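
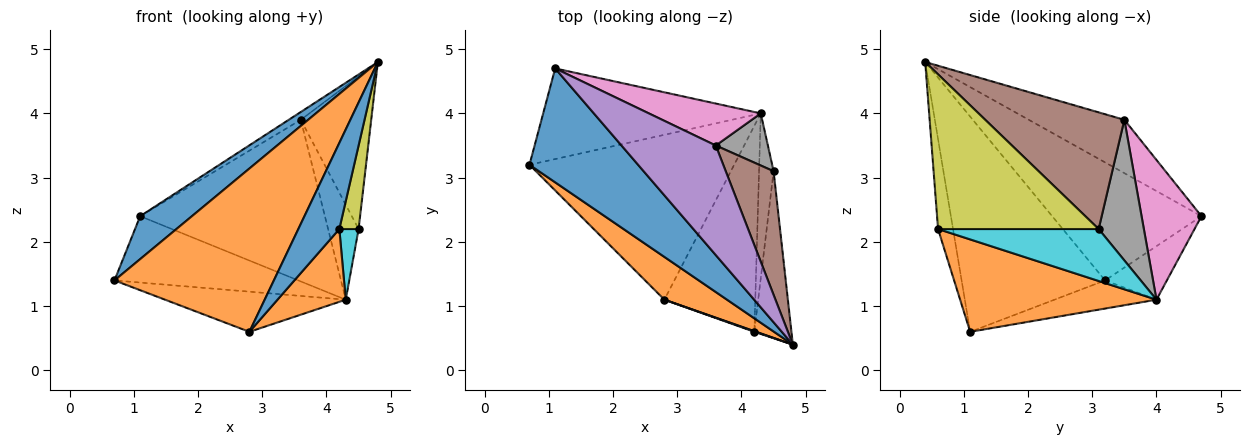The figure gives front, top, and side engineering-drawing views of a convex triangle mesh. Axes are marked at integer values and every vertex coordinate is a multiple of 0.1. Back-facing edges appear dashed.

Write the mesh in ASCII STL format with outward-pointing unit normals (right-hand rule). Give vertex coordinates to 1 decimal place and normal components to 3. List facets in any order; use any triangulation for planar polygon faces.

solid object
 facet normal -0.713 -0.247 0.656
  outer loop
   vertex 1.1 4.7 2.4
   vertex 0.7 3.2 1.4
   vertex 4.8 0.4 4.8
  endloop
 endfacet
 facet normal -0.657 -0.730 0.191
  outer loop
   vertex 2.8 1.1 0.6
   vertex 4.8 0.4 4.8
   vertex 0.7 3.2 1.4
  endloop
 endfacet
 facet normal -0.195 0.580 -0.791
  outer loop
   vertex 4.3 4.0 1.1
   vertex 0.7 3.2 1.4
   vertex 1.1 4.7 2.4
  endloop
 endfacet
 facet normal -0.132 0.235 -0.963
  outer loop
   vertex 4.3 4.0 1.1
   vertex 2.8 1.1 0.6
   vertex 0.7 3.2 1.4
  endloop
 endfacet
 facet normal -0.491 0.062 0.869
  outer loop
   vertex 3.6 3.5 3.9
   vertex 1.1 4.7 2.4
   vertex 4.8 0.4 4.8
  endloop
 endfacet
 facet normal 0.838 0.424 0.344
  outer loop
   vertex 3.6 3.5 3.9
   vertex 4.8 0.4 4.8
   vertex 4.5 3.1 2.2
  endloop
 endfacet
 facet normal 0.299 0.924 0.240
  outer loop
   vertex 3.6 3.5 3.9
   vertex 4.3 4.0 1.1
   vertex 1.1 4.7 2.4
  endloop
 endfacet
 facet normal 0.792 0.535 0.294
  outer loop
   vertex 3.6 3.5 3.9
   vertex 4.5 3.1 2.2
   vertex 4.3 4.0 1.1
  endloop
 endfacet
 facet normal 0.966 -0.116 -0.232
  outer loop
   vertex 4.2 0.6 2.2
   vertex 4.5 3.1 2.2
   vertex 4.8 0.4 4.8
  endloop
 endfacet
 facet normal 0.957 -0.115 -0.268
  outer loop
   vertex 4.2 0.6 2.2
   vertex 4.3 4.0 1.1
   vertex 4.5 3.1 2.2
  endloop
 endfacet
 facet normal -0.343 -0.939 0.007
  outer loop
   vertex 4.2 0.6 2.2
   vertex 4.8 0.4 4.8
   vertex 2.8 1.1 0.6
  endloop
 endfacet
 facet normal 0.692 -0.241 -0.681
  outer loop
   vertex 4.2 0.6 2.2
   vertex 2.8 1.1 0.6
   vertex 4.3 4.0 1.1
  endloop
 endfacet
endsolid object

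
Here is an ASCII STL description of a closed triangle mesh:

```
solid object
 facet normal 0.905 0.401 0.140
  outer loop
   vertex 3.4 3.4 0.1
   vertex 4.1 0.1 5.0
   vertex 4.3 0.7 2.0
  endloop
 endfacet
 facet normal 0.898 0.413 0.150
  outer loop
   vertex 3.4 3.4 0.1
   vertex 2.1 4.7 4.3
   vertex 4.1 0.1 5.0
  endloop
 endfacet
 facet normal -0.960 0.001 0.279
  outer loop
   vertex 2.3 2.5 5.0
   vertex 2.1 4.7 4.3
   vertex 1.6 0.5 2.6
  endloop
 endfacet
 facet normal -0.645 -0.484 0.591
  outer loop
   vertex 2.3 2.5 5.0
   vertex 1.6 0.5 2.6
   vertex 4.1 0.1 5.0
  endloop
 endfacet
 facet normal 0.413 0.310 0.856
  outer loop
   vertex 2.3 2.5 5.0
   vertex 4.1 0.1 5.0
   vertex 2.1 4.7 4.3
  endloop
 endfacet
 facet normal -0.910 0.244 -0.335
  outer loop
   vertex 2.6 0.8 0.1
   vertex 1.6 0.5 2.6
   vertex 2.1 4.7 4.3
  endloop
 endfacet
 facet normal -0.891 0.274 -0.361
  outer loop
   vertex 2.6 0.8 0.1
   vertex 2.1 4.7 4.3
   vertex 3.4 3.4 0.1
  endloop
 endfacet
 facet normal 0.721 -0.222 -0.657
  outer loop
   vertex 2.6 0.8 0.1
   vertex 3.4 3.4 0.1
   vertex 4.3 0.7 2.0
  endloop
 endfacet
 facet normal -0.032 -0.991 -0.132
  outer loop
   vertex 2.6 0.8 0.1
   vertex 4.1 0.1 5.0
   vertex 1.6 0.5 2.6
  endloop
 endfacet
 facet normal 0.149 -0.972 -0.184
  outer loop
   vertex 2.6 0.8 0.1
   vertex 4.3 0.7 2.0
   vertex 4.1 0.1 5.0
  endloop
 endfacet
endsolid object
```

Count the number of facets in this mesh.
10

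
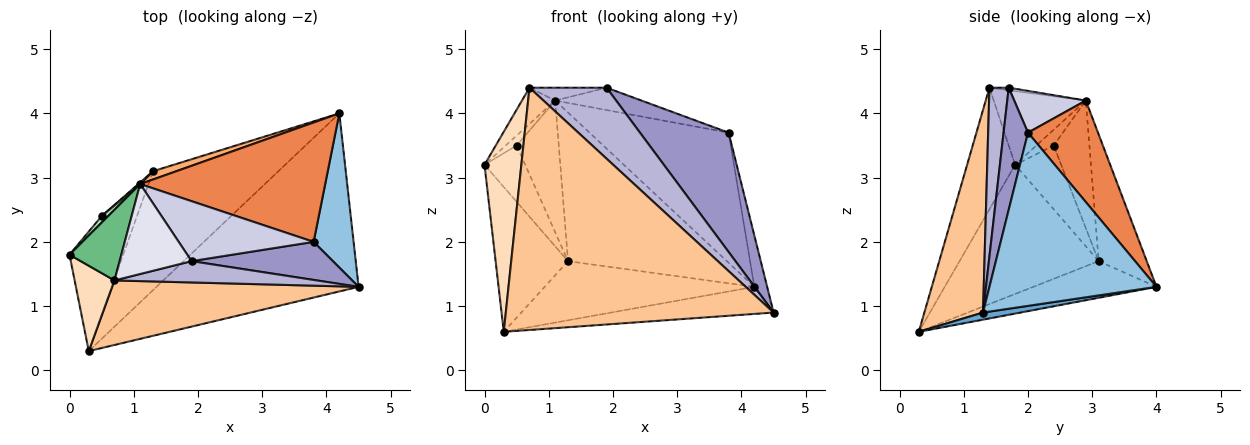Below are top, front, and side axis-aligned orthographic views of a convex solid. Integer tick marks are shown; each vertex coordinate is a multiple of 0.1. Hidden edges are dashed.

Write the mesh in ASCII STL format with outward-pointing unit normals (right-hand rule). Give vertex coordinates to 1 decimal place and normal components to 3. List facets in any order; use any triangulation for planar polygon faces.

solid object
 facet normal 0.035 0.150 -0.988
  outer loop
   vertex 0.3 0.3 0.6
   vertex 4.2 4.0 1.3
   vertex 4.5 1.3 0.9
  endloop
 endfacet
 facet normal 0.972 0.075 0.224
  outer loop
   vertex 3.8 2.0 3.7
   vertex 4.5 1.3 0.9
   vertex 4.2 4.0 1.3
  endloop
 endfacet
 facet normal -0.832 0.433 -0.346
  outer loop
   vertex 1.3 3.1 1.7
   vertex 0.3 0.3 0.6
   vertex 0.0 1.8 3.2
  endloop
 endfacet
 facet normal -0.253 0.431 -0.866
  outer loop
   vertex 1.3 3.1 1.7
   vertex 4.2 4.0 1.3
   vertex 0.3 0.3 0.6
  endloop
 endfacet
 facet normal 0.348 0.691 0.634
  outer loop
   vertex 1.1 2.9 4.2
   vertex 3.8 2.0 3.7
   vertex 4.2 4.0 1.3
  endloop
 endfacet
 facet normal -0.289 0.956 0.053
  outer loop
   vertex 1.1 2.9 4.2
   vertex 4.2 4.0 1.3
   vertex 1.3 3.1 1.7
  endloop
 endfacet
 facet normal 0.207 -0.945 0.252
  outer loop
   vertex 0.7 1.4 4.4
   vertex 0.3 0.3 0.6
   vertex 4.5 1.3 0.9
  endloop
 endfacet
 facet normal -0.768 -0.589 0.251
  outer loop
   vertex 0.7 1.4 4.4
   vertex 0.0 1.8 3.2
   vertex 0.3 0.3 0.6
  endloop
 endfacet
 facet normal -0.785 0.283 0.552
  outer loop
   vertex 0.7 1.4 4.4
   vertex 1.1 2.9 4.2
   vertex 0.0 1.8 3.2
  endloop
 endfacet
 facet normal -0.747 0.660 -0.075
  outer loop
   vertex 0.5 2.4 3.5
   vertex 1.3 3.1 1.7
   vertex 0.0 1.8 3.2
  endloop
 endfacet
 facet normal -0.800 0.504 0.326
  outer loop
   vertex 0.5 2.4 3.5
   vertex 0.0 1.8 3.2
   vertex 1.1 2.9 4.2
  endloop
 endfacet
 facet normal -0.647 0.763 0.009
  outer loop
   vertex 0.5 2.4 3.5
   vertex 1.1 2.9 4.2
   vertex 1.3 3.1 1.7
  endloop
 endfacet
 facet normal 0.254 -0.922 0.294
  outer loop
   vertex 1.9 1.7 4.4
   vertex 4.5 1.3 0.9
   vertex 3.8 2.0 3.7
  endloop
 endfacet
 facet normal 0.233 -0.931 0.279
  outer loop
   vertex 1.9 1.7 4.4
   vertex 0.7 1.4 4.4
   vertex 4.5 1.3 0.9
  endloop
 endfacet
 facet normal 0.279 0.336 0.900
  outer loop
   vertex 1.9 1.7 4.4
   vertex 3.8 2.0 3.7
   vertex 1.1 2.9 4.2
  endloop
 endfacet
 facet normal -0.035 0.141 0.989
  outer loop
   vertex 1.9 1.7 4.4
   vertex 1.1 2.9 4.2
   vertex 0.7 1.4 4.4
  endloop
 endfacet
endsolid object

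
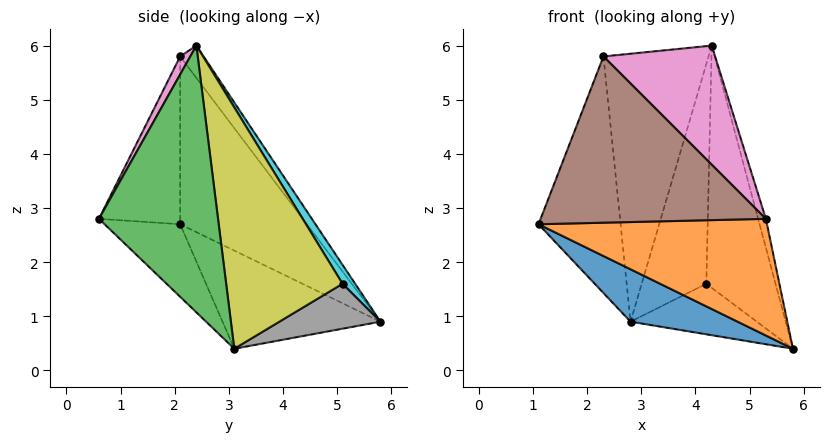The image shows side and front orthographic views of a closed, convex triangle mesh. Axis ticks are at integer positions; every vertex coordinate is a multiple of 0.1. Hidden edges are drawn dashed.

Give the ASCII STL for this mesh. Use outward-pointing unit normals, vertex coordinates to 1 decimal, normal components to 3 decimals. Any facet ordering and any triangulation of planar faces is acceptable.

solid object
 facet normal -0.380 -0.258 -0.888
  outer loop
   vertex 2.8 5.8 0.9
   vertex 5.8 3.1 0.4
   vertex 1.1 2.1 2.7
  endloop
 endfacet
 facet normal -0.216 -0.653 -0.726
  outer loop
   vertex 5.3 0.6 2.8
   vertex 1.1 2.1 2.7
   vertex 5.8 3.1 0.4
  endloop
 endfacet
 facet normal 0.962 0.062 0.266
  outer loop
   vertex 5.3 0.6 2.8
   vertex 5.8 3.1 0.4
   vertex 4.3 2.4 6.0
  endloop
 endfacet
 facet normal -0.798 0.517 0.309
  outer loop
   vertex 2.3 2.1 5.8
   vertex 2.8 5.8 0.9
   vertex 1.1 2.1 2.7
  endloop
 endfacet
 facet normal -0.177 0.794 0.581
  outer loop
   vertex 2.3 2.1 5.8
   vertex 4.3 2.4 6.0
   vertex 2.8 5.8 0.9
  endloop
 endfacet
 facet normal -0.336 -0.933 0.130
  outer loop
   vertex 2.3 2.1 5.8
   vertex 1.1 2.1 2.7
   vertex 5.3 0.6 2.8
  endloop
 endfacet
 facet normal 0.078 -0.858 0.507
  outer loop
   vertex 2.3 2.1 5.8
   vertex 5.3 0.6 2.8
   vertex 4.3 2.4 6.0
  endloop
 endfacet
 facet normal 0.566 0.707 -0.424
  outer loop
   vertex 4.2 5.1 1.6
   vertex 5.8 3.1 0.4
   vertex 2.8 5.8 0.9
  endloop
 endfacet
 facet normal 0.825 0.490 0.282
  outer loop
   vertex 4.2 5.1 1.6
   vertex 4.3 2.4 6.0
   vertex 5.8 3.1 0.4
  endloop
 endfacet
 facet normal 0.165 0.842 0.513
  outer loop
   vertex 4.2 5.1 1.6
   vertex 2.8 5.8 0.9
   vertex 4.3 2.4 6.0
  endloop
 endfacet
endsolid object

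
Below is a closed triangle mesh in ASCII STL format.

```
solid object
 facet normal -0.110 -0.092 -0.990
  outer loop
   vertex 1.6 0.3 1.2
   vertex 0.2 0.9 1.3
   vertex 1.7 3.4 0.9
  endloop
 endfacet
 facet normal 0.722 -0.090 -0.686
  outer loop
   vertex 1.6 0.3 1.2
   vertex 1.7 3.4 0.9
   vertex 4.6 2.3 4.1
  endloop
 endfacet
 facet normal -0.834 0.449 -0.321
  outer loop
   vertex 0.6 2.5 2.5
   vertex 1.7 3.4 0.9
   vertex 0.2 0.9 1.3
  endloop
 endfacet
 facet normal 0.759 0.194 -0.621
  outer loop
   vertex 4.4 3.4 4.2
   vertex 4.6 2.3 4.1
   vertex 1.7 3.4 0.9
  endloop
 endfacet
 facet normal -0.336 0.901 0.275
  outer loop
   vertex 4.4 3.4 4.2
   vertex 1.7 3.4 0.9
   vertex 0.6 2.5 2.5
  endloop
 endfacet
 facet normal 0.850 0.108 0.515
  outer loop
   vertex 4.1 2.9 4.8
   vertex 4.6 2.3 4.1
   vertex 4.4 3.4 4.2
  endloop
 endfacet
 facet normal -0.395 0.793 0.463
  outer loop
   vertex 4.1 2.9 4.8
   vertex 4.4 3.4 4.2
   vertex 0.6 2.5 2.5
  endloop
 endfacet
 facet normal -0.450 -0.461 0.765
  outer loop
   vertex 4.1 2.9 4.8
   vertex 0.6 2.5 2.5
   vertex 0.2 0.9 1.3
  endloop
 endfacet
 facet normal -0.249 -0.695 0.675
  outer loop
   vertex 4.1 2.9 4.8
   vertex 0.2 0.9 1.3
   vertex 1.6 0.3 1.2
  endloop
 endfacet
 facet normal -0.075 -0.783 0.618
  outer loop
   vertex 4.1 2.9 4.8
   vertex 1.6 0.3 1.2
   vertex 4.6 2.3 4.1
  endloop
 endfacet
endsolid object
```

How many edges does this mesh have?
15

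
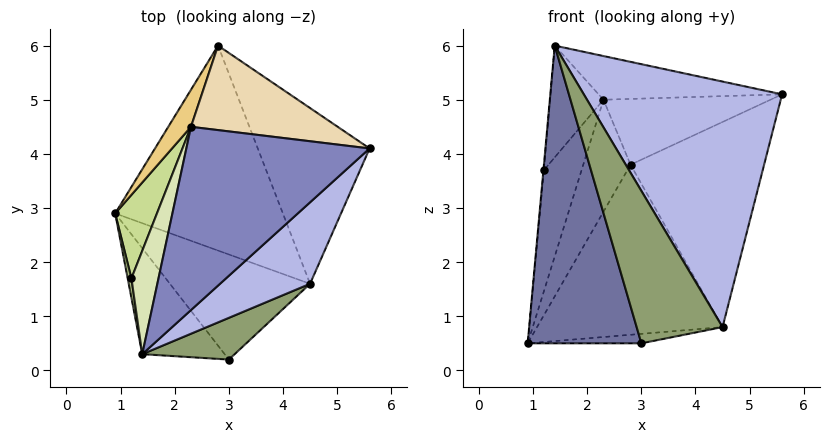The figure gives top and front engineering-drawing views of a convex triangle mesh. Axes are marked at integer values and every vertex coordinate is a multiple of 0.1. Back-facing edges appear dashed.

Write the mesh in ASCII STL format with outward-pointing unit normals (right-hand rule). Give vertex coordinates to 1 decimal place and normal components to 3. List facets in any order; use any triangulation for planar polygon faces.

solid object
 facet normal -0.771 -0.600 -0.213
  outer loop
   vertex 1.4 0.3 6.0
   vertex 0.9 2.9 0.5
   vertex 3.0 0.2 0.5
  endloop
 endfacet
 facet normal -0.001 0.232 0.973
  outer loop
   vertex 2.3 4.5 5.0
   vertex 1.4 0.3 6.0
   vertex 5.6 4.1 5.1
  endloop
 endfacet
 facet normal 0.115 0.089 -0.989
  outer loop
   vertex 4.5 1.6 0.8
   vertex 3.0 0.2 0.5
   vertex 0.9 2.9 0.5
  endloop
 endfacet
 facet normal 0.680 -0.696 0.231
  outer loop
   vertex 4.5 1.6 0.8
   vertex 5.6 4.1 5.1
   vertex 1.4 0.3 6.0
  endloop
 endfacet
 facet normal 0.646 -0.736 0.201
  outer loop
   vertex 4.5 1.6 0.8
   vertex 1.4 0.3 6.0
   vertex 3.0 0.2 0.5
  endloop
 endfacet
 facet normal -0.994 0.029 0.104
  outer loop
   vertex 1.2 1.7 3.7
   vertex 0.9 2.9 0.5
   vertex 1.4 0.3 6.0
  endloop
 endfacet
 facet normal -0.940 0.280 0.193
  outer loop
   vertex 1.2 1.7 3.7
   vertex 2.3 4.5 5.0
   vertex 0.9 2.9 0.5
  endloop
 endfacet
 facet normal -0.937 0.257 0.238
  outer loop
   vertex 1.2 1.7 3.7
   vertex 1.4 0.3 6.0
   vertex 2.3 4.5 5.0
  endloop
 endfacet
 facet normal 0.283 0.613 -0.738
  outer loop
   vertex 2.8 6.0 3.8
   vertex 4.5 1.6 0.8
   vertex 0.9 2.9 0.5
  endloop
 endfacet
 facet normal 0.633 0.588 -0.504
  outer loop
   vertex 2.8 6.0 3.8
   vertex 5.6 4.1 5.1
   vertex 4.5 1.6 0.8
  endloop
 endfacet
 facet normal -0.902 0.409 0.135
  outer loop
   vertex 2.8 6.0 3.8
   vertex 0.9 2.9 0.5
   vertex 2.3 4.5 5.0
  endloop
 endfacet
 facet normal 0.050 0.614 0.788
  outer loop
   vertex 2.8 6.0 3.8
   vertex 2.3 4.5 5.0
   vertex 5.6 4.1 5.1
  endloop
 endfacet
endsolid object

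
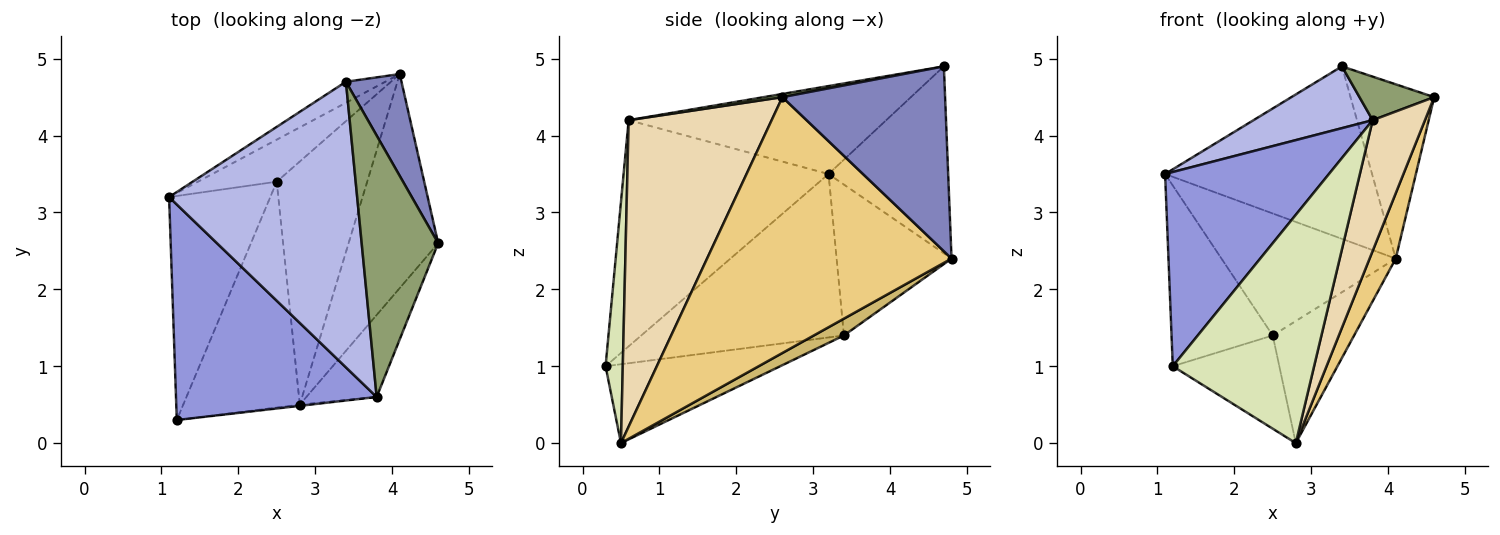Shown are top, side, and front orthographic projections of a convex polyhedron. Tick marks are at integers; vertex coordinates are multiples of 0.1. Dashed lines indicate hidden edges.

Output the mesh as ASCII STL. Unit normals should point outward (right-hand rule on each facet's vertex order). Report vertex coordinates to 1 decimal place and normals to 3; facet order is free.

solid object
 facet normal -0.498 0.861 -0.105
  outer loop
   vertex 3.4 4.7 4.9
   vertex 4.1 4.8 2.4
   vertex 1.1 3.2 3.5
  endloop
 endfacet
 facet normal 0.859 0.442 0.258
  outer loop
   vertex 3.4 4.7 4.9
   vertex 4.6 2.6 4.5
   vertex 4.1 4.8 2.4
  endloop
 endfacet
 facet normal -0.642 -0.513 0.570
  outer loop
   vertex 3.8 0.6 4.2
   vertex 1.1 3.2 3.5
   vertex 1.2 0.3 1.0
  endloop
 endfacet
 facet normal -0.416 -0.192 0.889
  outer loop
   vertex 3.8 0.6 4.2
   vertex 3.4 4.7 4.9
   vertex 1.1 3.2 3.5
  endloop
 endfacet
 facet normal 0.041 -0.164 0.986
  outer loop
   vertex 3.8 0.6 4.2
   vertex 4.6 2.6 4.5
   vertex 3.4 4.7 4.9
  endloop
 endfacet
 facet normal -0.783 0.391 -0.485
  outer loop
   vertex 2.5 3.4 1.4
   vertex 1.2 0.3 1.0
   vertex 1.1 3.2 3.5
  endloop
 endfacet
 facet normal -0.529 0.802 -0.276
  outer loop
   vertex 2.5 3.4 1.4
   vertex 1.1 3.2 3.5
   vertex 4.1 4.8 2.4
  endloop
 endfacet
 facet normal 0.121 -0.993 -0.005
  outer loop
   vertex 2.8 0.5 0.0
   vertex 3.8 0.6 4.2
   vertex 1.2 0.3 1.0
  endloop
 endfacet
 facet normal -0.530 0.323 -0.784
  outer loop
   vertex 2.8 0.5 0.0
   vertex 1.2 0.3 1.0
   vertex 2.5 3.4 1.4
  endloop
 endfacet
 facet normal 0.164 0.443 -0.882
  outer loop
   vertex 2.8 0.5 0.0
   vertex 2.5 3.4 1.4
   vertex 4.1 4.8 2.4
  endloop
 endfacet
 facet normal 0.939 -0.100 -0.329
  outer loop
   vertex 2.8 0.5 0.0
   vertex 4.1 4.8 2.4
   vertex 4.6 2.6 4.5
  endloop
 endfacet
 facet normal 0.918 -0.336 -0.211
  outer loop
   vertex 2.8 0.5 0.0
   vertex 4.6 2.6 4.5
   vertex 3.8 0.6 4.2
  endloop
 endfacet
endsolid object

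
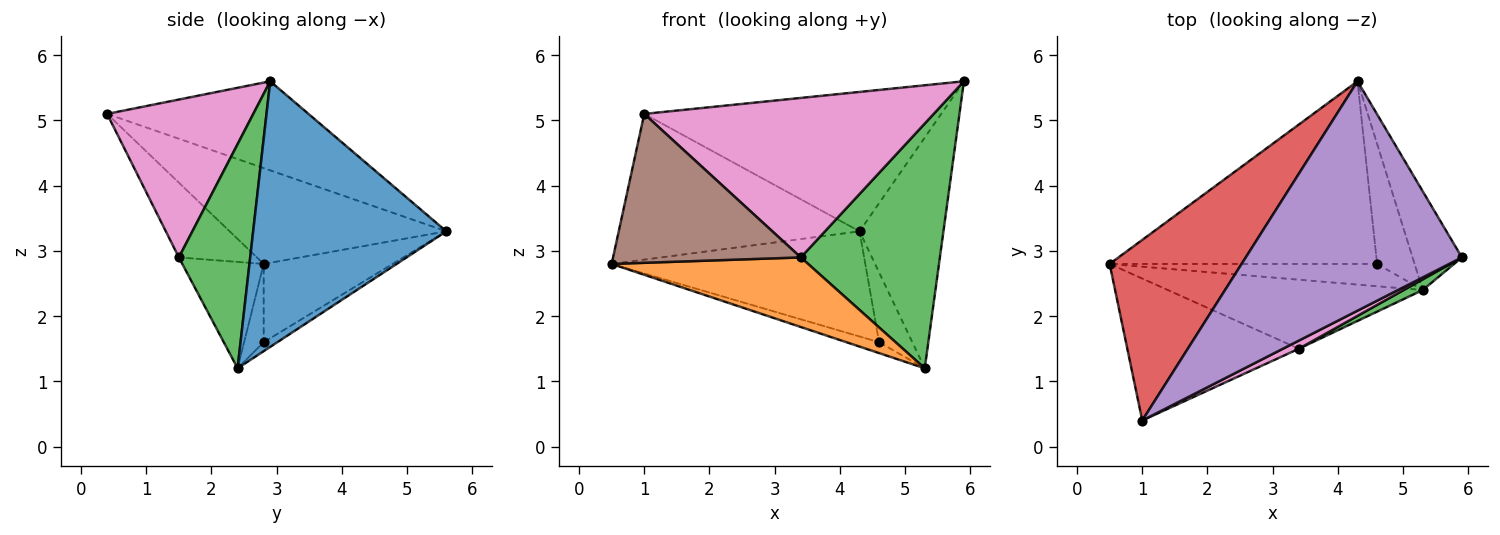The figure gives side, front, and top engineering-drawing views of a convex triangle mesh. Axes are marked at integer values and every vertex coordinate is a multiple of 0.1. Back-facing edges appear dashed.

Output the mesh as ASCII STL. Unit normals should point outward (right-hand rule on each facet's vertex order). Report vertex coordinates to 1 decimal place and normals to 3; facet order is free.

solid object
 facet normal 0.904 0.393 -0.168
  outer loop
   vertex 5.3 2.4 1.2
   vertex 4.3 5.6 3.3
   vertex 5.9 2.9 5.6
  endloop
 endfacet
 facet normal -0.282 -0.681 -0.676
  outer loop
   vertex 3.4 1.5 2.9
   vertex 0.5 2.8 2.8
   vertex 5.3 2.4 1.2
  endloop
 endfacet
 facet normal 0.456 -0.889 0.039
  outer loop
   vertex 3.4 1.5 2.9
   vertex 5.3 2.4 1.2
   vertex 5.9 2.9 5.6
  endloop
 endfacet
 facet normal -0.492 0.547 0.677
  outer loop
   vertex 1.0 0.4 5.1
   vertex 4.3 5.6 3.3
   vertex 0.5 2.8 2.8
  endloop
 endfacet
 facet normal -0.332 0.490 0.806
  outer loop
   vertex 1.0 0.4 5.1
   vertex 5.9 2.9 5.6
   vertex 4.3 5.6 3.3
  endloop
 endfacet
 facet normal -0.288 -0.693 -0.661
  outer loop
   vertex 1.0 0.4 5.1
   vertex 0.5 2.8 2.8
   vertex 3.4 1.5 2.9
  endloop
 endfacet
 facet normal 0.450 -0.892 0.045
  outer loop
   vertex 1.0 0.4 5.1
   vertex 3.4 1.5 2.9
   vertex 5.9 2.9 5.6
  endloop
 endfacet
 facet normal -0.246 0.484 -0.840
  outer loop
   vertex 4.6 2.8 1.6
   vertex 0.5 2.8 2.8
   vertex 4.3 5.6 3.3
  endloop
 endfacet
 facet normal -0.254 0.424 -0.869
  outer loop
   vertex 4.6 2.8 1.6
   vertex 5.3 2.4 1.2
   vertex 0.5 2.8 2.8
  endloop
 endfacet
 facet normal -0.202 0.492 -0.847
  outer loop
   vertex 4.6 2.8 1.6
   vertex 4.3 5.6 3.3
   vertex 5.3 2.4 1.2
  endloop
 endfacet
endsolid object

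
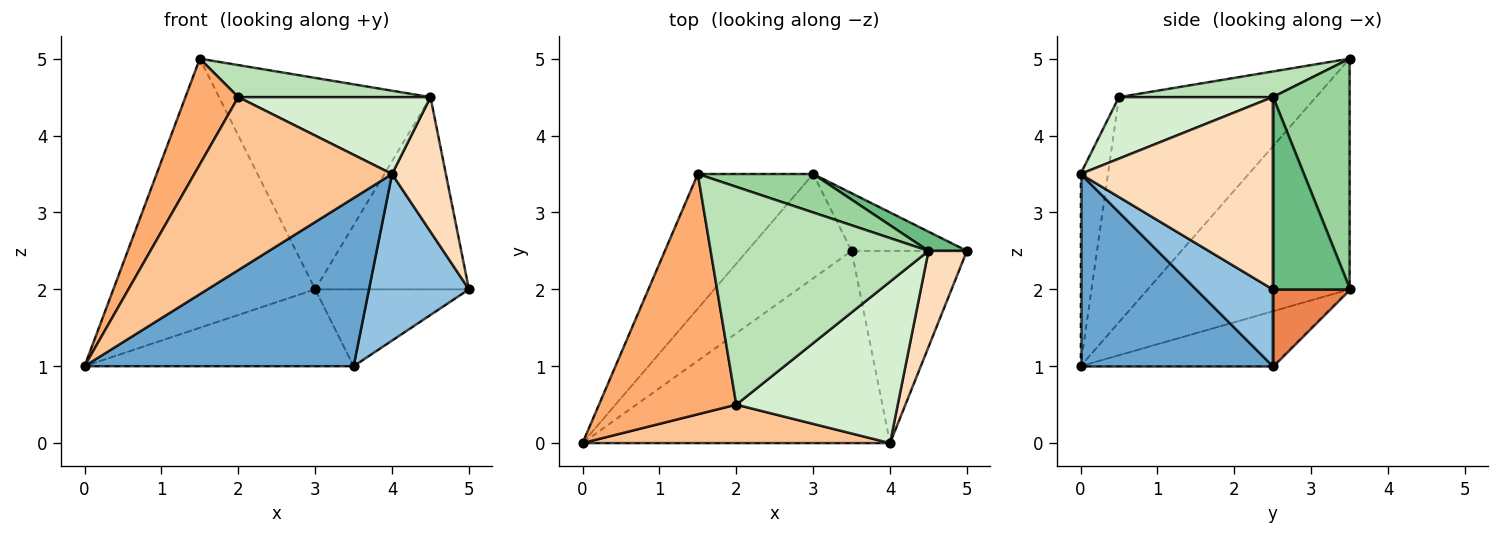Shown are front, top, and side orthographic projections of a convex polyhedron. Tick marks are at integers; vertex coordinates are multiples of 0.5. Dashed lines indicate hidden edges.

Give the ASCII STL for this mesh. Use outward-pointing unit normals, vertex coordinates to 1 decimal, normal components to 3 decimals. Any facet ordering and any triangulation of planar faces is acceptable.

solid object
 facet normal 0.426 -0.596 -0.681
  outer loop
   vertex 4.0 0.0 3.5
   vertex 0.0 0.0 1.0
   vertex 3.5 2.5 1.0
  endloop
 endfacet
 facet normal 0.450 -0.585 -0.675
  outer loop
   vertex 4.0 0.0 3.5
   vertex 3.5 2.5 1.0
   vertex 5.0 2.5 2.0
  endloop
 endfacet
 facet normal -0.667 0.667 -0.333
  outer loop
   vertex 3.0 3.5 2.0
   vertex 0.0 0.0 1.0
   vertex 1.5 3.5 5.0
  endloop
 endfacet
 facet normal -0.390 0.546 -0.741
  outer loop
   vertex 3.0 3.5 2.0
   vertex 3.5 2.5 1.0
   vertex 0.0 0.0 1.0
  endloop
 endfacet
 facet normal 0.371 0.743 -0.557
  outer loop
   vertex 3.0 3.5 2.0
   vertex 5.0 2.5 2.0
   vertex 3.5 2.5 1.0
  endloop
 endfacet
 facet normal -0.832 -0.223 0.507
  outer loop
   vertex 2.0 0.5 4.5
   vertex 1.5 3.5 5.0
   vertex 0.0 0.0 1.0
  endloop
 endfacet
 facet normal -0.134 -0.967 0.215
  outer loop
   vertex 2.0 0.5 4.5
   vertex 0.0 0.0 1.0
   vertex 4.0 0.0 3.5
  endloop
 endfacet
 facet normal 0.946 -0.265 0.189
  outer loop
   vertex 4.5 2.5 4.5
   vertex 4.0 0.0 3.5
   vertex 5.0 2.5 2.0
  endloop
 endfacet
 facet normal 0.445 0.891 0.089
  outer loop
   vertex 4.5 2.5 4.5
   vertex 5.0 2.5 2.0
   vertex 3.0 3.5 2.0
  endloop
 endfacet
 facet normal 0.337 0.926 0.168
  outer loop
   vertex 4.5 2.5 4.5
   vertex 3.0 3.5 2.0
   vertex 1.5 3.5 5.0
  endloop
 endfacet
 facet normal 0.116 -0.145 0.983
  outer loop
   vertex 4.5 2.5 4.5
   vertex 1.5 3.5 5.0
   vertex 2.0 0.5 4.5
  endloop
 endfacet
 facet normal 0.325 -0.407 0.854
  outer loop
   vertex 4.5 2.5 4.5
   vertex 2.0 0.5 4.5
   vertex 4.0 0.0 3.5
  endloop
 endfacet
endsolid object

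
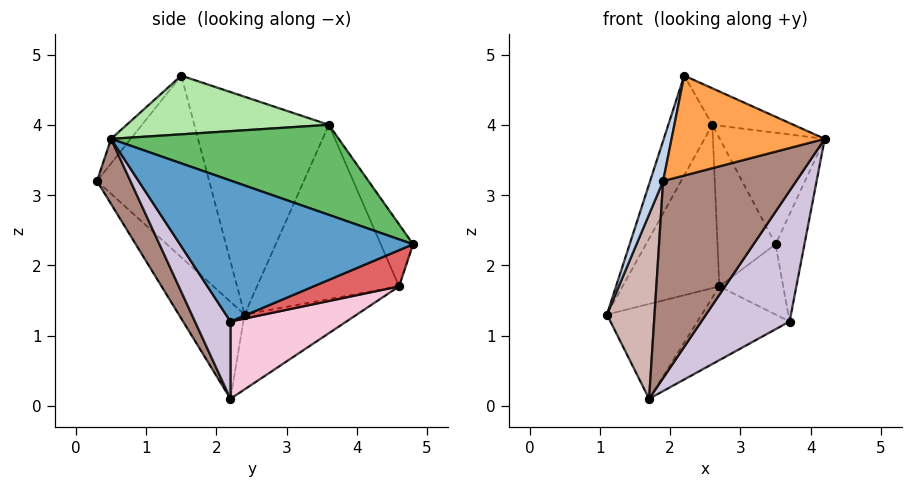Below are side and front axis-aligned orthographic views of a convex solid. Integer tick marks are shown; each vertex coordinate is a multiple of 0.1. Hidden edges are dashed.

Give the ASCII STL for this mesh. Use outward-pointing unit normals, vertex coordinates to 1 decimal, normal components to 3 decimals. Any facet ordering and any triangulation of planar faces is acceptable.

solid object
 facet normal 0.986 0.122 -0.110
  outer loop
   vertex 3.7 2.2 1.2
   vertex 3.5 4.8 2.3
   vertex 4.2 0.5 3.8
  endloop
 endfacet
 facet normal -0.954 -0.111 0.279
  outer loop
   vertex 1.9 0.3 3.2
   vertex 2.2 1.5 4.7
   vertex 1.1 2.4 1.3
  endloop
 endfacet
 facet normal -0.099 -0.767 0.634
  outer loop
   vertex 1.9 0.3 3.2
   vertex 4.2 0.5 3.8
   vertex 2.2 1.5 4.7
  endloop
 endfacet
 facet normal -0.886 0.290 0.363
  outer loop
   vertex 2.6 3.6 4.0
   vertex 1.1 2.4 1.3
   vertex 2.2 1.5 4.7
  endloop
 endfacet
 facet normal 0.717 0.331 0.613
  outer loop
   vertex 2.6 3.6 4.0
   vertex 4.2 0.5 3.8
   vertex 3.5 4.8 2.3
  endloop
 endfacet
 facet normal 0.481 0.193 0.855
  outer loop
   vertex 2.6 3.6 4.0
   vertex 2.2 1.5 4.7
   vertex 4.2 0.5 3.8
  endloop
 endfacet
 facet normal 0.496 0.370 -0.785
  outer loop
   vertex 2.7 4.6 1.7
   vertex 3.5 4.8 2.3
   vertex 3.7 2.2 1.2
  endloop
 endfacet
 facet normal -0.809 0.551 0.204
  outer loop
   vertex 2.7 4.6 1.7
   vertex 1.1 2.4 1.3
   vertex 2.6 3.6 4.0
  endloop
 endfacet
 facet normal -0.459 0.822 0.337
  outer loop
   vertex 2.7 4.6 1.7
   vertex 2.6 3.6 4.0
   vertex 3.5 4.8 2.3
  endloop
 endfacet
 facet normal 0.309 -0.768 -0.561
  outer loop
   vertex 1.7 2.2 0.1
   vertex 3.7 2.2 1.2
   vertex 4.2 0.5 3.8
  endloop
 endfacet
 facet normal 0.208 -0.828 -0.521
  outer loop
   vertex 1.7 2.2 0.1
   vertex 4.2 0.5 3.8
   vertex 1.9 0.3 3.2
  endloop
 endfacet
 facet normal -0.774 -0.561 -0.294
  outer loop
   vertex 1.7 2.2 0.1
   vertex 1.9 0.3 3.2
   vertex 1.1 2.4 1.3
  endloop
 endfacet
 facet normal -0.686 0.579 -0.440
  outer loop
   vertex 1.7 2.2 0.1
   vertex 1.1 2.4 1.3
   vertex 2.7 4.6 1.7
  endloop
 endfacet
 facet normal 0.450 0.358 -0.818
  outer loop
   vertex 1.7 2.2 0.1
   vertex 2.7 4.6 1.7
   vertex 3.7 2.2 1.2
  endloop
 endfacet
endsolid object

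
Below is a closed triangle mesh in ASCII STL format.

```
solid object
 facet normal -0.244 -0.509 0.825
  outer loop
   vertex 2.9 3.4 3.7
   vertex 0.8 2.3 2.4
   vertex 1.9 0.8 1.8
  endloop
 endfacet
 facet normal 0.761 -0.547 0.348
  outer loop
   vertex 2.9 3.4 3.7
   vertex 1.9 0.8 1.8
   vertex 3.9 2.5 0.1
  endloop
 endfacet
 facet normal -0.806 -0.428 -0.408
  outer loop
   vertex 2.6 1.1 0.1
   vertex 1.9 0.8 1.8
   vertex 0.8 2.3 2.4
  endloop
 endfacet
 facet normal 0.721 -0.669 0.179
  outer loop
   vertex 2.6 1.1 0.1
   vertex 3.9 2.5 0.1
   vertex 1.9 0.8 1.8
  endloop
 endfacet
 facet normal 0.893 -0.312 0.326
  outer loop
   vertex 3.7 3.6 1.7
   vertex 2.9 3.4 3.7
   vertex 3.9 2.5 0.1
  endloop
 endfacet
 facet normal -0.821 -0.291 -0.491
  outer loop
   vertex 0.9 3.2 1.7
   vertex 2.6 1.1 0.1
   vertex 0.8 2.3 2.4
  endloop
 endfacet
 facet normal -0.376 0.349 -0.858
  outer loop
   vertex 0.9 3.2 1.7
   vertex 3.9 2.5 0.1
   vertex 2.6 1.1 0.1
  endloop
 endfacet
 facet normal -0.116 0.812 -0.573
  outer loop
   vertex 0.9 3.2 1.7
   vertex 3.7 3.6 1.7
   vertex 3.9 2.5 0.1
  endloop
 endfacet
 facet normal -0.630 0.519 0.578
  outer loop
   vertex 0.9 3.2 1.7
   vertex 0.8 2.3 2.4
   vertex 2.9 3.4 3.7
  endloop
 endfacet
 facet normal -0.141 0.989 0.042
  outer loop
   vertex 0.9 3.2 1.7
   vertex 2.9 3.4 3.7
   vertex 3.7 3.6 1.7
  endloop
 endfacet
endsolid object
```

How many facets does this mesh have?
10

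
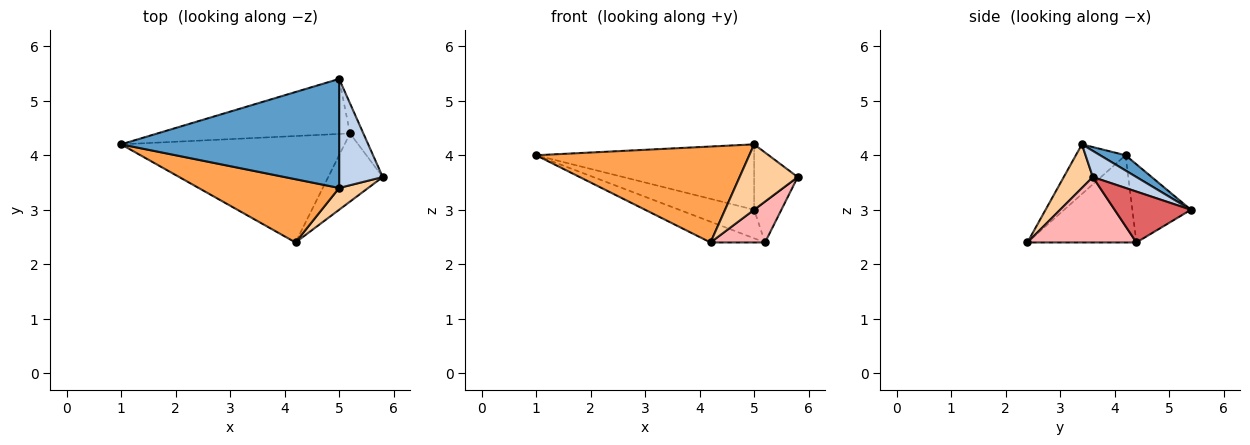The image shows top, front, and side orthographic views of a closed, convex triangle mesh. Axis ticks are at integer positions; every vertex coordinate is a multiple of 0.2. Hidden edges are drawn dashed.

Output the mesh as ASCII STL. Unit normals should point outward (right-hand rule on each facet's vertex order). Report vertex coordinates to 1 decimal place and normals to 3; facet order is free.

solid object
 facet normal 0.060 0.514 0.856
  outer loop
   vertex 5.0 3.4 4.2
   vertex 5.0 5.4 3.0
   vertex 1.0 4.2 4.0
  endloop
 endfacet
 facet normal 0.457 0.457 0.762
  outer loop
   vertex 5.0 3.4 4.2
   vertex 5.8 3.6 3.6
   vertex 5.0 5.4 3.0
  endloop
 endfacet
 facet normal -0.191 -0.820 0.540
  outer loop
   vertex 5.0 3.4 4.2
   vertex 1.0 4.2 4.0
   vertex 4.2 2.4 2.4
  endloop
 endfacet
 facet normal 0.429 -0.857 0.286
  outer loop
   vertex 5.0 3.4 4.2
   vertex 4.2 2.4 2.4
   vertex 5.8 3.6 3.6
  endloop
 endfacet
 facet normal -0.339 0.433 -0.835
  outer loop
   vertex 5.2 4.4 2.4
   vertex 1.0 4.2 4.0
   vertex 5.0 5.4 3.0
  endloop
 endfacet
 facet normal -0.358 0.179 -0.917
  outer loop
   vertex 5.2 4.4 2.4
   vertex 4.2 2.4 2.4
   vertex 1.0 4.2 4.0
  endloop
 endfacet
 facet normal 0.914 0.327 -0.239
  outer loop
   vertex 5.2 4.4 2.4
   vertex 5.0 5.4 3.0
   vertex 5.8 3.6 3.6
  endloop
 endfacet
 facet normal 0.717 -0.359 -0.598
  outer loop
   vertex 5.2 4.4 2.4
   vertex 5.8 3.6 3.6
   vertex 4.2 2.4 2.4
  endloop
 endfacet
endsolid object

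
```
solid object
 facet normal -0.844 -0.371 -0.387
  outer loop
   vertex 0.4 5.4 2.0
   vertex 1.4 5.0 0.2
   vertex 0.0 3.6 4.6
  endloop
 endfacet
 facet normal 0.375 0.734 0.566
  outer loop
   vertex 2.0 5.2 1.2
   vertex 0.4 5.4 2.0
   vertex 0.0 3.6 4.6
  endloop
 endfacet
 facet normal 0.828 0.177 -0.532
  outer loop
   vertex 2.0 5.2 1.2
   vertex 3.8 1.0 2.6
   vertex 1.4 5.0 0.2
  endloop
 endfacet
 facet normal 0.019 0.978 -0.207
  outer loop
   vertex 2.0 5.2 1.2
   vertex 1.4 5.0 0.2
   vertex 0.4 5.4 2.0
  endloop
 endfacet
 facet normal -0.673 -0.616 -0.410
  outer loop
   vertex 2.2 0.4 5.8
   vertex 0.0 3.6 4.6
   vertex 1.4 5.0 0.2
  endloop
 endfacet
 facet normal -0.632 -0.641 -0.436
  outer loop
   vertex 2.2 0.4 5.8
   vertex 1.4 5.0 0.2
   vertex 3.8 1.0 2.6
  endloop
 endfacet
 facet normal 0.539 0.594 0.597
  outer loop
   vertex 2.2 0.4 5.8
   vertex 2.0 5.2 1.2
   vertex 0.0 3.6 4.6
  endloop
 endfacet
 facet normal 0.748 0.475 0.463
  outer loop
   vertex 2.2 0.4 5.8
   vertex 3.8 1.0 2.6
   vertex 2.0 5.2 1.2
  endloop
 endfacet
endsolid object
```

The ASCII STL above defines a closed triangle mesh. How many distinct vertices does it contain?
6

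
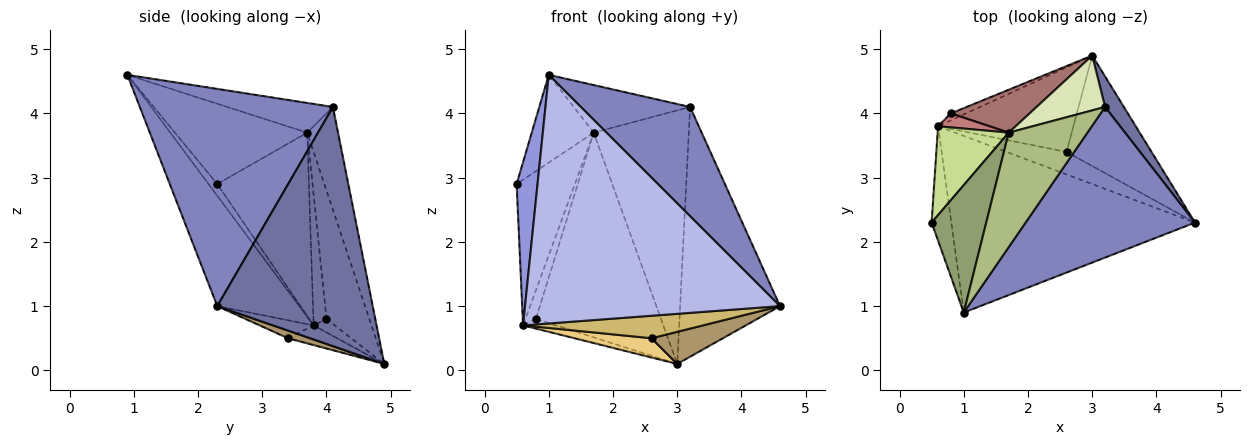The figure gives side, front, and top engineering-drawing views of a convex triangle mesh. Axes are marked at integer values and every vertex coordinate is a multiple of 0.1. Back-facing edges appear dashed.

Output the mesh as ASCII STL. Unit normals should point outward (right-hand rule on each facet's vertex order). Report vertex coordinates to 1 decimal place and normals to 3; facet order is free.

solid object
 facet normal 0.839 0.539 0.066
  outer loop
   vertex 3.2 4.1 4.1
   vertex 4.6 2.3 1.0
   vertex 3.0 4.9 0.1
  endloop
 endfacet
 facet normal 0.720 -0.407 0.562
  outer loop
   vertex 3.2 4.1 4.1
   vertex 1.0 0.9 4.6
   vertex 4.6 2.3 1.0
  endloop
 endfacet
 facet normal -0.323 -0.775 -0.543
  outer loop
   vertex 0.6 3.8 0.7
   vertex 1.0 0.9 4.6
   vertex 0.5 2.3 2.9
  endloop
 endfacet
 facet normal -0.254 -0.788 -0.560
  outer loop
   vertex 0.6 3.8 0.7
   vertex 4.6 2.3 1.0
   vertex 1.0 0.9 4.6
  endloop
 endfacet
 facet normal -0.771 0.361 0.524
  outer loop
   vertex 1.7 3.7 3.7
   vertex 0.5 2.3 2.9
   vertex 1.0 0.9 4.6
  endloop
 endfacet
 facet normal -0.329 0.363 0.872
  outer loop
   vertex 1.7 3.7 3.7
   vertex 1.0 0.9 4.6
   vertex 3.2 4.1 4.1
  endloop
 endfacet
 facet normal -0.802 0.510 0.311
  outer loop
   vertex 1.7 3.7 3.7
   vertex 0.6 3.8 0.7
   vertex 0.5 2.3 2.9
  endloop
 endfacet
 facet normal -0.302 0.932 0.201
  outer loop
   vertex 1.7 3.7 3.7
   vertex 3.2 4.1 4.1
   vertex 3.0 4.9 0.1
  endloop
 endfacet
 facet normal 0.086 -0.278 -0.957
  outer loop
   vertex 2.6 3.4 0.5
   vertex 3.0 4.9 0.1
   vertex 4.6 2.3 1.0
  endloop
 endfacet
 facet normal -0.208 -0.692 -0.692
  outer loop
   vertex 2.6 3.4 0.5
   vertex 4.6 2.3 1.0
   vertex 0.6 3.8 0.7
  endloop
 endfacet
 facet normal -0.141 -0.220 -0.965
  outer loop
   vertex 2.6 3.4 0.5
   vertex 0.6 3.8 0.7
   vertex 3.0 4.9 0.1
  endloop
 endfacet
 facet normal -0.460 0.720 -0.520
  outer loop
   vertex 0.8 4.0 0.8
   vertex 3.0 4.9 0.1
   vertex 0.6 3.8 0.7
  endloop
 endfacet
 facet normal -0.318 0.928 0.195
  outer loop
   vertex 0.8 4.0 0.8
   vertex 1.7 3.7 3.7
   vertex 3.0 4.9 0.1
  endloop
 endfacet
 facet normal -0.745 0.599 0.293
  outer loop
   vertex 0.8 4.0 0.8
   vertex 0.6 3.8 0.7
   vertex 1.7 3.7 3.7
  endloop
 endfacet
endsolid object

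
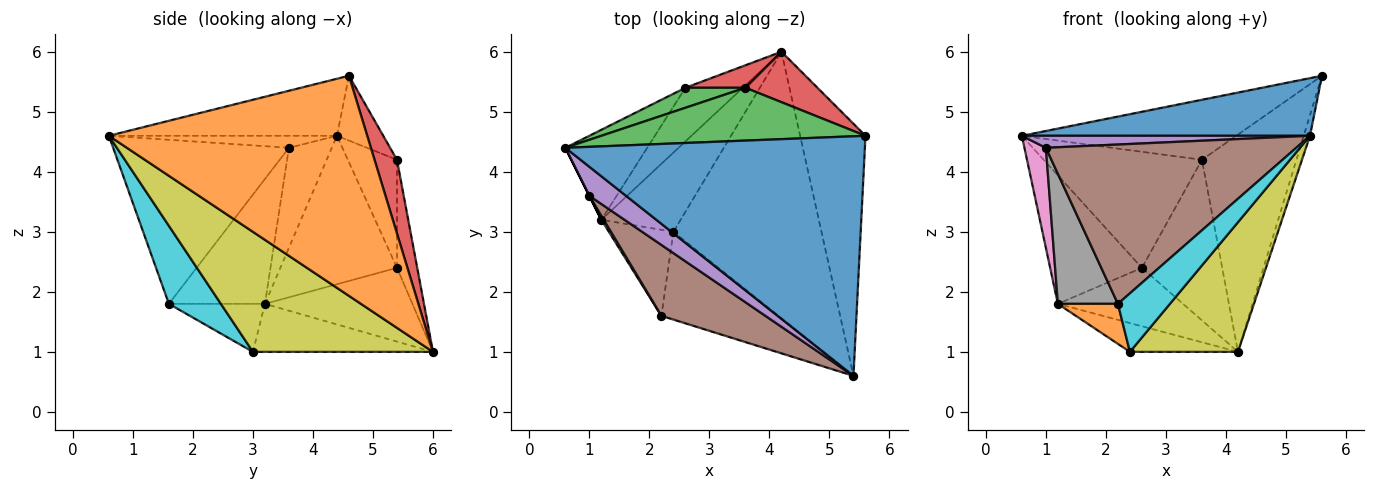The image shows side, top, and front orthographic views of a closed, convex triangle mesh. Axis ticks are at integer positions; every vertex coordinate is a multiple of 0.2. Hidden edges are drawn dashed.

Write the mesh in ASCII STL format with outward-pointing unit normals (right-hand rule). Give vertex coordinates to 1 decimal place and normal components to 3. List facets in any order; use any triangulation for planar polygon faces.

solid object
 facet normal -0.182 -0.230 0.956
  outer loop
   vertex 5.4 0.6 4.6
   vertex 5.6 4.6 5.6
   vertex 0.6 4.4 4.6
  endloop
 endfacet
 facet normal 0.958 0.023 -0.285
  outer loop
   vertex 4.2 6.0 1.0
   vertex 5.6 4.6 5.6
   vertex 5.4 0.6 4.6
  endloop
 endfacet
 facet normal -0.160 0.741 0.652
  outer loop
   vertex 3.6 5.4 4.2
   vertex 0.6 4.4 4.6
   vertex 5.6 4.6 5.6
  endloop
 endfacet
 facet normal 0.225 0.949 0.220
  outer loop
   vertex 3.6 5.4 4.2
   vertex 5.6 4.6 5.6
   vertex 4.2 6.0 1.0
  endloop
 endfacet
 facet normal -0.290 -0.366 0.884
  outer loop
   vertex 1.0 3.6 4.4
   vertex 5.4 0.6 4.6
   vertex 0.6 4.4 4.6
  endloop
 endfacet
 facet normal -0.540 -0.769 0.342
  outer loop
   vertex 1.0 3.6 4.4
   vertex 2.2 1.6 1.8
   vertex 5.4 0.6 4.6
  endloop
 endfacet
 facet normal -0.894 -0.447 0.000
  outer loop
   vertex 1.2 3.2 1.8
   vertex 1.0 3.6 4.4
   vertex 0.6 4.4 4.6
  endloop
 endfacet
 facet normal -0.848 -0.530 0.016
  outer loop
   vertex 1.2 3.2 1.8
   vertex 2.2 1.6 1.8
   vertex 1.0 3.6 4.4
  endloop
 endfacet
 facet normal 0.589 -0.353 -0.727
  outer loop
   vertex 2.4 3.0 1.0
   vertex 4.2 6.0 1.0
   vertex 5.4 0.6 4.6
  endloop
 endfacet
 facet normal 0.485 -0.485 -0.728
  outer loop
   vertex 2.4 3.0 1.0
   vertex 5.4 0.6 4.6
   vertex 2.2 1.6 1.8
  endloop
 endfacet
 facet normal -0.495 0.297 -0.817
  outer loop
   vertex 2.4 3.0 1.0
   vertex 1.2 3.2 1.8
   vertex 4.2 6.0 1.0
  endloop
 endfacet
 facet normal -0.559 -0.350 -0.752
  outer loop
   vertex 2.4 3.0 1.0
   vertex 2.2 1.6 1.8
   vertex 1.2 3.2 1.8
  endloop
 endfacet
 facet normal -0.292 0.942 0.162
  outer loop
   vertex 2.6 5.4 2.4
   vertex 0.6 4.4 4.6
   vertex 3.6 5.4 4.2
  endloop
 endfacet
 facet normal -0.242 0.961 0.135
  outer loop
   vertex 2.6 5.4 2.4
   vertex 3.6 5.4 4.2
   vertex 4.2 6.0 1.0
  endloop
 endfacet
 facet normal -0.721 0.567 -0.398
  outer loop
   vertex 2.6 5.4 2.4
   vertex 1.2 3.2 1.8
   vertex 0.6 4.4 4.6
  endloop
 endfacet
 facet normal -0.655 0.556 -0.511
  outer loop
   vertex 2.6 5.4 2.4
   vertex 4.2 6.0 1.0
   vertex 1.2 3.2 1.8
  endloop
 endfacet
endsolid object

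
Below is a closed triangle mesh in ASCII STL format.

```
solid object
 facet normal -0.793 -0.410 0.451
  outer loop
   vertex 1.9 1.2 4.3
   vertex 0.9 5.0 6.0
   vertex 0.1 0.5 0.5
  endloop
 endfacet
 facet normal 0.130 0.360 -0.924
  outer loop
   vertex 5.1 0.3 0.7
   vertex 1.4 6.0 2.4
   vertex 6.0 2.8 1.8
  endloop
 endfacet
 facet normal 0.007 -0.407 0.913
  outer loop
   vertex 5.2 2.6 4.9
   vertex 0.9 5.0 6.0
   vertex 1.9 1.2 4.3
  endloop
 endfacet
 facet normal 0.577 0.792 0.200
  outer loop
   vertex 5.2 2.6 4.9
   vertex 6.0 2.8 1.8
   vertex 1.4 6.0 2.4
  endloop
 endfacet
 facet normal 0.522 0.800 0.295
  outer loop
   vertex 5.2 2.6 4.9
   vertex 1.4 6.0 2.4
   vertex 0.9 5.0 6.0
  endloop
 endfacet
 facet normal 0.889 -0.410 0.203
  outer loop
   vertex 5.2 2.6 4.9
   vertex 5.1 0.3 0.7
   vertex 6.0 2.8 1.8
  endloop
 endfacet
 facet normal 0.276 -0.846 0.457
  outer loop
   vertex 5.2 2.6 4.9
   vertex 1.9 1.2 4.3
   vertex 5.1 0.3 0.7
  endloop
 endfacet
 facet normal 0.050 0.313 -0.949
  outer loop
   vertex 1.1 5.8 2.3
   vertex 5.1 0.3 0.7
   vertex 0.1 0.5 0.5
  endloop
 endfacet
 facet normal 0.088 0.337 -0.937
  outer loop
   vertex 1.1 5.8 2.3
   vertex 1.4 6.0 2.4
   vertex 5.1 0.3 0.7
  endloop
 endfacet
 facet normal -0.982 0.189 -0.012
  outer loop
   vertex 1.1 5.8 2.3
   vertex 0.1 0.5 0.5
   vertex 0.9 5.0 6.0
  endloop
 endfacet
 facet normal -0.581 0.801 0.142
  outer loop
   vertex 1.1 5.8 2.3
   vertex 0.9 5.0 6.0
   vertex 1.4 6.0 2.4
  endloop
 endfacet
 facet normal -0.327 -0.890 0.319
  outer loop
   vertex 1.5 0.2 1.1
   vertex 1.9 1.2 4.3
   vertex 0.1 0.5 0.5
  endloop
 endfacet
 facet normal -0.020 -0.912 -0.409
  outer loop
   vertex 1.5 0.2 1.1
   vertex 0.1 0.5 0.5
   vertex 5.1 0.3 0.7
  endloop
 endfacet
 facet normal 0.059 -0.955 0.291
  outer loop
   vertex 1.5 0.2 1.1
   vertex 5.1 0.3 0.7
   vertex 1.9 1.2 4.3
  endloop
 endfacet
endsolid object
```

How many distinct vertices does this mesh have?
9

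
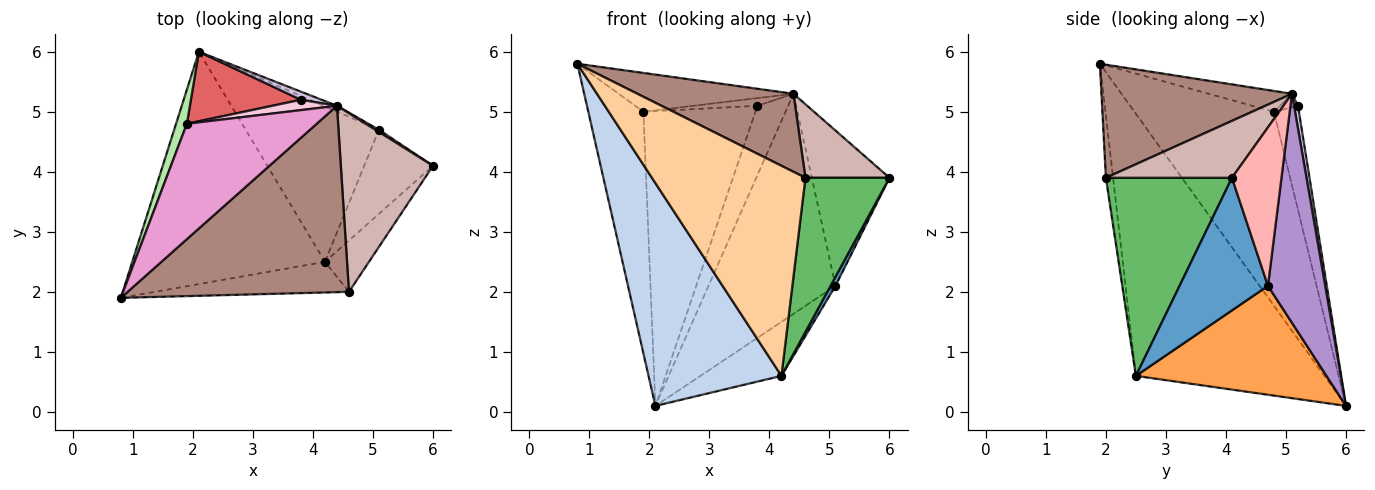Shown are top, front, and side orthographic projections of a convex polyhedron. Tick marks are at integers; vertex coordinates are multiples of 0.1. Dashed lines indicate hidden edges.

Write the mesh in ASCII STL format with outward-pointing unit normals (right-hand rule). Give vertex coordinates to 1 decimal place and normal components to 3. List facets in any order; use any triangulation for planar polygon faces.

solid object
 facet normal 0.887 -0.049 -0.460
  outer loop
   vertex 4.2 2.5 0.6
   vertex 5.1 4.7 2.1
   vertex 6.0 4.1 3.9
  endloop
 endfacet
 facet normal -0.701 -0.494 -0.515
  outer loop
   vertex 4.2 2.5 0.6
   vertex 0.8 1.9 5.8
   vertex 2.1 6.0 0.1
  endloop
 endfacet
 facet normal 0.611 0.260 -0.748
  outer loop
   vertex 4.2 2.5 0.6
   vertex 2.1 6.0 0.1
   vertex 5.1 4.7 2.1
  endloop
 endfacet
 facet normal -0.046 -0.988 -0.144
  outer loop
   vertex 4.6 2.0 3.9
   vertex 0.8 1.9 5.8
   vertex 4.2 2.5 0.6
  endloop
 endfacet
 facet normal 0.818 -0.545 -0.182
  outer loop
   vertex 4.6 2.0 3.9
   vertex 4.2 2.5 0.6
   vertex 6.0 4.1 3.9
  endloop
 endfacet
 facet normal -0.929 0.367 0.052
  outer loop
   vertex 1.9 4.8 5.0
   vertex 2.1 6.0 0.1
   vertex 0.8 1.9 5.8
  endloop
 endfacet
 facet normal -0.212 0.951 0.224
  outer loop
   vertex 1.9 4.8 5.0
   vertex 3.8 5.2 5.1
   vertex 2.1 6.0 0.1
  endloop
 endfacet
 facet normal 0.538 0.843 0.012
  outer loop
   vertex 4.4 5.1 5.3
   vertex 6.0 4.1 3.9
   vertex 5.1 4.7 2.1
  endloop
 endfacet
 facet normal 0.411 0.911 -0.024
  outer loop
   vertex 4.4 5.1 5.3
   vertex 5.1 4.7 2.1
   vertex 2.1 6.0 0.1
  endloop
 endfacet
 facet normal 0.126 0.985 0.115
  outer loop
   vertex 4.4 5.1 5.3
   vertex 2.1 6.0 0.1
   vertex 3.8 5.2 5.1
  endloop
 endfacet
 facet normal 0.426 -0.349 0.834
  outer loop
   vertex 4.4 5.1 5.3
   vertex 0.8 1.9 5.8
   vertex 4.6 2.0 3.9
  endloop
 endfacet
 facet normal 0.496 -0.331 0.803
  outer loop
   vertex 4.4 5.1 5.3
   vertex 4.6 2.0 3.9
   vertex 6.0 4.1 3.9
  endloop
 endfacet
 facet normal -0.150 0.315 0.937
  outer loop
   vertex 4.4 5.1 5.3
   vertex 1.9 4.8 5.0
   vertex 0.8 1.9 5.8
  endloop
 endfacet
 facet normal -0.166 0.589 0.791
  outer loop
   vertex 4.4 5.1 5.3
   vertex 3.8 5.2 5.1
   vertex 1.9 4.8 5.0
  endloop
 endfacet
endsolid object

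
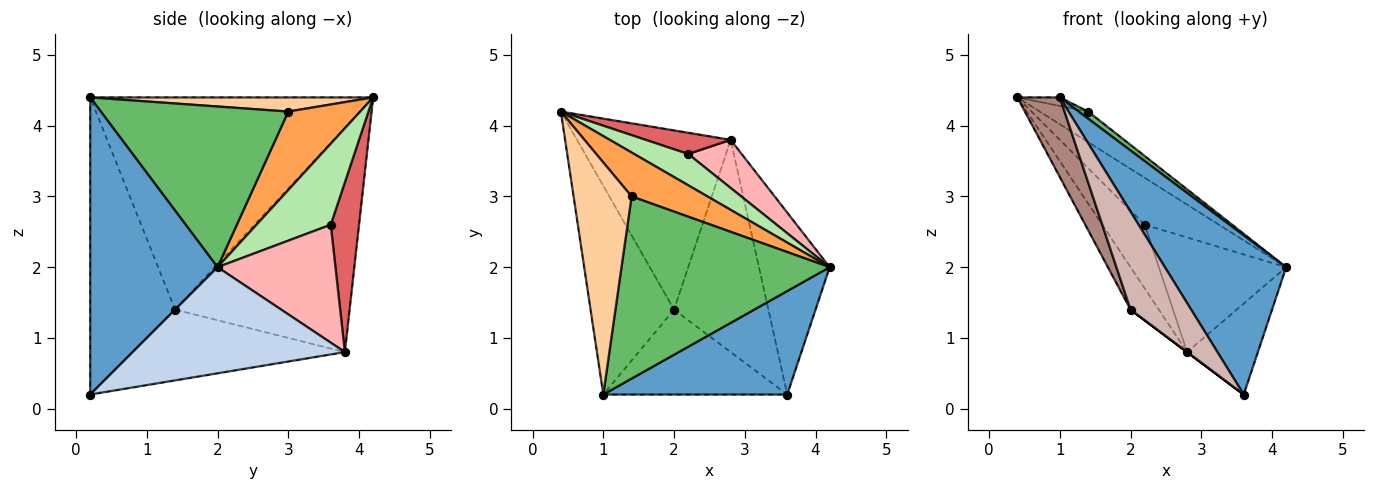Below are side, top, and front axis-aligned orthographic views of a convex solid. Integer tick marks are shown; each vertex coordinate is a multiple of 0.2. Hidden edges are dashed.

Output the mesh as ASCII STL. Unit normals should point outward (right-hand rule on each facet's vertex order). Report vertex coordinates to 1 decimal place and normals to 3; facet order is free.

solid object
 facet normal 0.661 -0.629 0.409
  outer loop
   vertex 3.6 0.2 0.2
   vertex 4.2 2.0 2.0
   vertex 1.0 0.2 4.4
  endloop
 endfacet
 facet normal 0.802 0.267 -0.535
  outer loop
   vertex 2.8 3.8 0.8
   vertex 4.2 2.0 2.0
   vertex 3.6 0.2 0.2
  endloop
 endfacet
 facet normal 0.647 0.435 0.626
  outer loop
   vertex 1.4 3.0 4.2
   vertex 4.2 2.0 2.0
   vertex 0.4 4.2 4.4
  endloop
 endfacet
 facet normal 0.237 0.036 0.971
  outer loop
   vertex 1.4 3.0 4.2
   vertex 0.4 4.2 4.4
   vertex 1.0 0.2 4.4
  endloop
 endfacet
 facet normal 0.611 -0.031 0.791
  outer loop
   vertex 1.4 3.0 4.2
   vertex 1.0 0.2 4.4
   vertex 4.2 2.0 2.0
  endloop
 endfacet
 facet normal 0.640 0.640 0.426
  outer loop
   vertex 2.2 3.6 2.6
   vertex 0.4 4.2 4.4
   vertex 4.2 2.0 2.0
  endloop
 endfacet
 facet normal 0.535 0.802 0.267
  outer loop
   vertex 2.2 3.6 2.6
   vertex 2.8 3.8 0.8
   vertex 0.4 4.2 4.4
  endloop
 endfacet
 facet normal 0.649 0.701 0.294
  outer loop
   vertex 2.2 3.6 2.6
   vertex 4.2 2.0 2.0
   vertex 2.8 3.8 0.8
  endloop
 endfacet
 facet normal -0.818 0.133 -0.560
  outer loop
   vertex 2.0 1.4 1.4
   vertex 0.4 4.2 4.4
   vertex 2.8 3.8 0.8
  endloop
 endfacet
 facet normal -0.600 0.000 -0.800
  outer loop
   vertex 2.0 1.4 1.4
   vertex 2.8 3.8 0.8
   vertex 3.6 0.2 0.2
  endloop
 endfacet
 facet normal -0.922 -0.138 -0.363
  outer loop
   vertex 2.0 1.4 1.4
   vertex 1.0 0.2 4.4
   vertex 0.4 4.2 4.4
  endloop
 endfacet
 facet normal -0.727 -0.519 -0.450
  outer loop
   vertex 2.0 1.4 1.4
   vertex 3.6 0.2 0.2
   vertex 1.0 0.2 4.4
  endloop
 endfacet
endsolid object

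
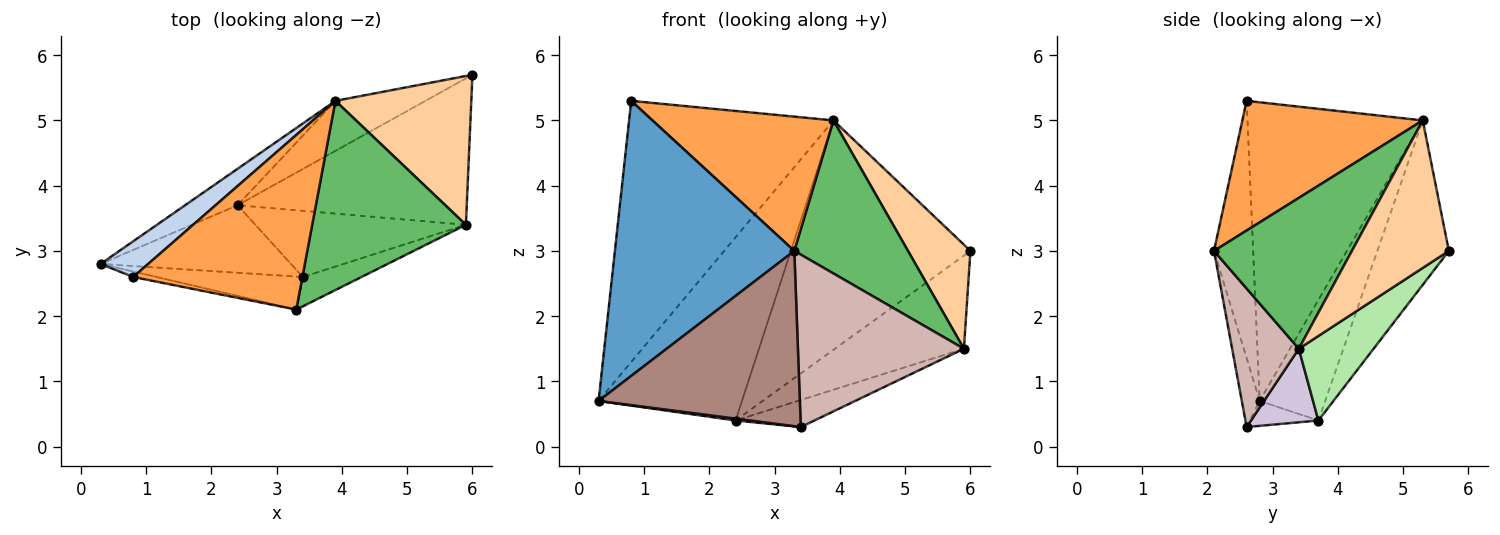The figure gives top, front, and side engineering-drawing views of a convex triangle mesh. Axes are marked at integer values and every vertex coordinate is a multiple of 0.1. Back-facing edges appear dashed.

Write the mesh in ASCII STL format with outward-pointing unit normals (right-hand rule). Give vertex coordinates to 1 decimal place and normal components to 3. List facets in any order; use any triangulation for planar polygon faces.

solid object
 facet normal -0.213 -0.977 -0.019
  outer loop
   vertex 0.8 2.6 5.3
   vertex 0.3 2.8 0.7
   vertex 3.3 2.1 3.0
  endloop
 endfacet
 facet normal -0.648 0.755 0.103
  outer loop
   vertex 3.9 5.3 5.0
   vertex 0.3 2.8 0.7
   vertex 0.8 2.6 5.3
  endloop
 endfacet
 facet normal 0.519 -0.521 0.678
  outer loop
   vertex 3.9 5.3 5.0
   vertex 0.8 2.6 5.3
   vertex 3.3 2.1 3.0
  endloop
 endfacet
 facet normal 0.665 -0.428 0.612
  outer loop
   vertex 3.9 5.3 5.0
   vertex 5.9 3.4 1.5
   vertex 6.0 5.7 3.0
  endloop
 endfacet
 facet normal 0.607 -0.500 0.618
  outer loop
   vertex 3.9 5.3 5.0
   vertex 3.3 2.1 3.0
   vertex 5.9 3.4 1.5
  endloop
 endfacet
 facet normal 0.297 0.512 -0.806
  outer loop
   vertex 2.4 3.7 0.4
   vertex 6.0 5.7 3.0
   vertex 5.9 3.4 1.5
  endloop
 endfacet
 facet normal -0.409 0.895 -0.178
  outer loop
   vertex 2.4 3.7 0.4
   vertex 0.3 2.8 0.7
   vertex 3.9 5.3 5.0
  endloop
 endfacet
 facet normal -0.363 0.911 -0.199
  outer loop
   vertex 2.4 3.7 0.4
   vertex 3.9 5.3 5.0
   vertex 6.0 5.7 3.0
  endloop
 endfacet
 facet normal -0.130 -0.028 -0.991
  outer loop
   vertex 3.4 2.6 0.3
   vertex 0.3 2.8 0.7
   vertex 2.4 3.7 0.4
  endloop
 endfacet
 facet normal 0.308 0.360 -0.881
  outer loop
   vertex 3.4 2.6 0.3
   vertex 2.4 3.7 0.4
   vertex 5.9 3.4 1.5
  endloop
 endfacet
 facet normal -0.087 -0.979 -0.185
  outer loop
   vertex 3.4 2.6 0.3
   vertex 3.3 2.1 3.0
   vertex 0.3 2.8 0.7
  endloop
 endfacet
 facet normal 0.368 -0.917 -0.156
  outer loop
   vertex 3.4 2.6 0.3
   vertex 5.9 3.4 1.5
   vertex 3.3 2.1 3.0
  endloop
 endfacet
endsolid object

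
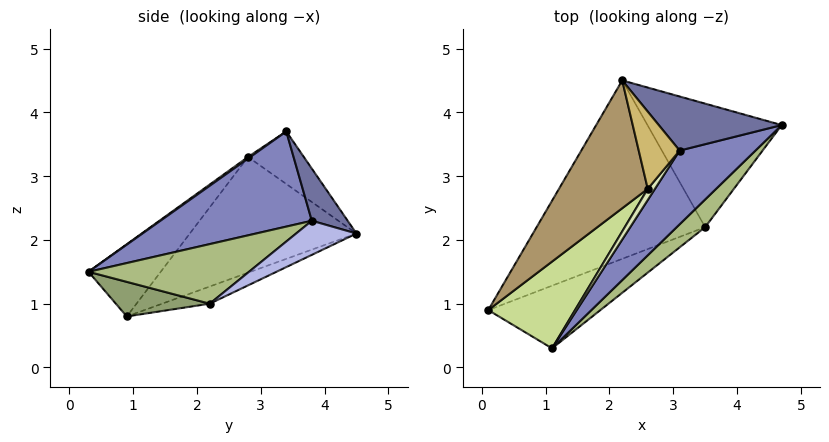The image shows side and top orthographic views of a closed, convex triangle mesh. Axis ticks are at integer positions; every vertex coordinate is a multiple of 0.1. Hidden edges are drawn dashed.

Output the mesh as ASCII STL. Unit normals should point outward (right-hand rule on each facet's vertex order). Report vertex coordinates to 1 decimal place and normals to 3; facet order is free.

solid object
 facet normal 0.202 0.856 0.475
  outer loop
   vertex 3.1 3.4 3.7
   vertex 4.7 3.8 2.3
   vertex 2.2 4.5 2.1
  endloop
 endfacet
 facet normal 0.568 -0.688 0.453
  outer loop
   vertex 1.1 0.3 1.5
   vertex 4.7 3.8 2.3
   vertex 3.1 3.4 3.7
  endloop
 endfacet
 facet normal -0.094 0.386 -0.918
  outer loop
   vertex 3.5 2.2 1.0
   vertex 0.1 0.9 0.8
   vertex 2.2 4.5 2.1
  endloop
 endfacet
 facet normal 0.211 0.516 -0.830
  outer loop
   vertex 3.5 2.2 1.0
   vertex 2.2 4.5 2.1
   vertex 4.7 3.8 2.3
  endloop
 endfacet
 facet normal 0.250 -0.529 -0.811
  outer loop
   vertex 3.5 2.2 1.0
   vertex 1.1 0.3 1.5
   vertex 0.1 0.9 0.8
  endloop
 endfacet
 facet normal 0.630 -0.716 0.300
  outer loop
   vertex 3.5 2.2 1.0
   vertex 4.7 3.8 2.3
   vertex 1.1 0.3 1.5
  endloop
 endfacet
 facet normal -0.631 -0.167 0.758
  outer loop
   vertex 2.6 2.8 3.3
   vertex 0.1 0.9 0.8
   vertex 1.1 0.3 1.5
  endloop
 endfacet
 facet normal 0.171 -0.641 0.748
  outer loop
   vertex 2.6 2.8 3.3
   vertex 1.1 0.3 1.5
   vertex 3.1 3.4 3.7
  endloop
 endfacet
 facet normal -0.771 0.236 0.591
  outer loop
   vertex 2.6 2.8 3.3
   vertex 2.2 4.5 2.1
   vertex 0.1 0.9 0.8
  endloop
 endfacet
 facet normal -0.766 0.241 0.596
  outer loop
   vertex 2.6 2.8 3.3
   vertex 3.1 3.4 3.7
   vertex 2.2 4.5 2.1
  endloop
 endfacet
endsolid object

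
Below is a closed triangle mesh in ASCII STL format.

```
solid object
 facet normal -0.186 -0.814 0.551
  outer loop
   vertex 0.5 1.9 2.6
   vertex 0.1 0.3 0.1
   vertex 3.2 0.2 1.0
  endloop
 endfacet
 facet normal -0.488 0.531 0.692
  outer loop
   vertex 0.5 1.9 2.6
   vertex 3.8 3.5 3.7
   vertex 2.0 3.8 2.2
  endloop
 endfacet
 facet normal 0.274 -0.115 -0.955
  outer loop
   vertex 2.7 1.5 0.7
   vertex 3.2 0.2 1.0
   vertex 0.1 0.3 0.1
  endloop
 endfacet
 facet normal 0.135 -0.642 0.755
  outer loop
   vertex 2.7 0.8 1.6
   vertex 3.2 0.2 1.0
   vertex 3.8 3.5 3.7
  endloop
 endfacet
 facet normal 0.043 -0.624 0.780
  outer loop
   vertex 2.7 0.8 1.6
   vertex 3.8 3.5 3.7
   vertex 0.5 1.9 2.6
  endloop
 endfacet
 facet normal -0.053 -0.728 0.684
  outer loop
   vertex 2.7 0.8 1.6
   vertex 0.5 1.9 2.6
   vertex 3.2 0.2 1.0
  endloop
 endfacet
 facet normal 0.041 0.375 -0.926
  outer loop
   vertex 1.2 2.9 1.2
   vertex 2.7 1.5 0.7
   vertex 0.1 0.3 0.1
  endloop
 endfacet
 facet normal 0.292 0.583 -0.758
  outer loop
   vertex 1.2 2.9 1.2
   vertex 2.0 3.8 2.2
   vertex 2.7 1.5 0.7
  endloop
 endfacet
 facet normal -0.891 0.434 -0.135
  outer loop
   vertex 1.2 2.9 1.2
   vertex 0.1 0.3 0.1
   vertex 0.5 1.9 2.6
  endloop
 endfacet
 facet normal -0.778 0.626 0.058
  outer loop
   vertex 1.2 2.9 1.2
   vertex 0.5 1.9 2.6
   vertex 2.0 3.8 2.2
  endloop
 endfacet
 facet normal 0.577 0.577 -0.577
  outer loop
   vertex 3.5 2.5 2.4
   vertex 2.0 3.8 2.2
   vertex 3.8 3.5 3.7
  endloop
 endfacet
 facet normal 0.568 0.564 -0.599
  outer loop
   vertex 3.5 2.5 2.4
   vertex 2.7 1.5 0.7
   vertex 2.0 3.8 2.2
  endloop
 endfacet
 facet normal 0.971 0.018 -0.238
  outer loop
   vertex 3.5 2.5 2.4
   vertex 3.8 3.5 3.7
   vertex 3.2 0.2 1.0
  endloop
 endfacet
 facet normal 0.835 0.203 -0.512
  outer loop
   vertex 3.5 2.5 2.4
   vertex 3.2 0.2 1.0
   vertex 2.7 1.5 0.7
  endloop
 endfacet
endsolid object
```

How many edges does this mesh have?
21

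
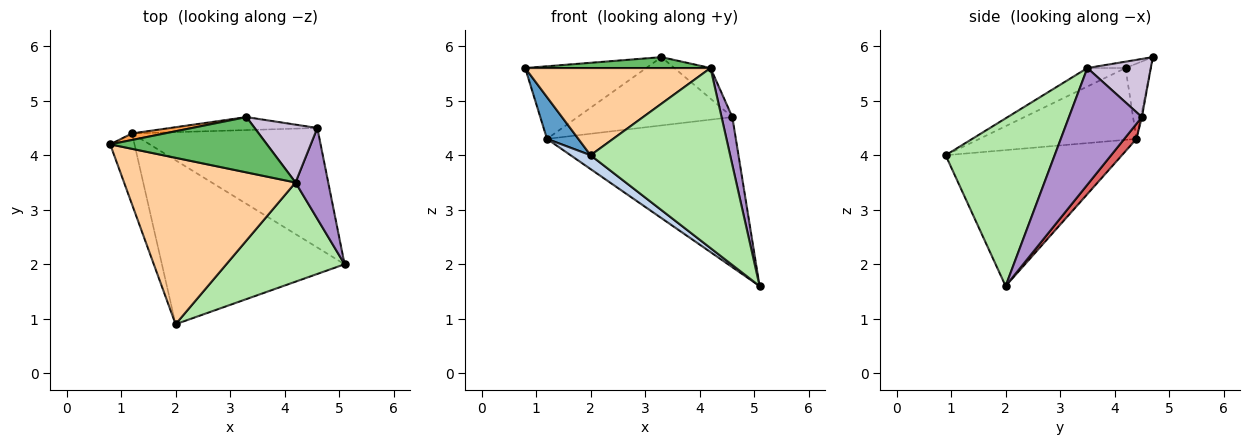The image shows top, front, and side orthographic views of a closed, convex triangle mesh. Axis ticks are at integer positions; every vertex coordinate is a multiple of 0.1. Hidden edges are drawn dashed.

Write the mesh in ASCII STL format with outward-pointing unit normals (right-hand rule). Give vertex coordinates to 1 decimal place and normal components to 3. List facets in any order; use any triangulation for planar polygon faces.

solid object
 facet normal -0.931 -0.186 -0.315
  outer loop
   vertex 1.2 4.4 4.3
   vertex 2.0 0.9 4.0
   vertex 0.8 4.2 5.6
  endloop
 endfacet
 facet normal -0.596 -0.068 -0.800
  outer loop
   vertex 1.2 4.4 4.3
   vertex 5.1 2.0 1.6
   vertex 2.0 0.9 4.0
  endloop
 endfacet
 facet normal -0.202 0.975 0.088
  outer loop
   vertex 1.2 4.4 4.3
   vertex 0.8 4.2 5.6
   vertex 3.3 4.7 5.8
  endloop
 endfacet
 facet normal -0.095 -0.462 0.882
  outer loop
   vertex 4.2 3.5 5.6
   vertex 0.8 4.2 5.6
   vertex 2.0 0.9 4.0
  endloop
 endfacet
 facet normal -0.040 -0.193 0.980
  outer loop
   vertex 4.2 3.5 5.6
   vertex 3.3 4.7 5.8
   vertex 0.8 4.2 5.6
  endloop
 endfacet
 facet normal 0.565 -0.723 0.398
  outer loop
   vertex 4.2 3.5 5.6
   vertex 2.0 0.9 4.0
   vertex 5.1 2.0 1.6
  endloop
 endfacet
 facet normal 0.050 0.781 -0.622
  outer loop
   vertex 4.6 4.5 4.7
   vertex 5.1 2.0 1.6
   vertex 1.2 4.4 4.3
  endloop
 endfacet
 facet normal -0.007 0.982 -0.187
  outer loop
   vertex 4.6 4.5 4.7
   vertex 1.2 4.4 4.3
   vertex 3.3 4.7 5.8
  endloop
 endfacet
 facet normal 0.953 -0.141 0.267
  outer loop
   vertex 4.6 4.5 4.7
   vertex 4.2 3.5 5.6
   vertex 5.1 2.0 1.6
  endloop
 endfacet
 facet normal 0.634 0.362 0.684
  outer loop
   vertex 4.6 4.5 4.7
   vertex 3.3 4.7 5.8
   vertex 4.2 3.5 5.6
  endloop
 endfacet
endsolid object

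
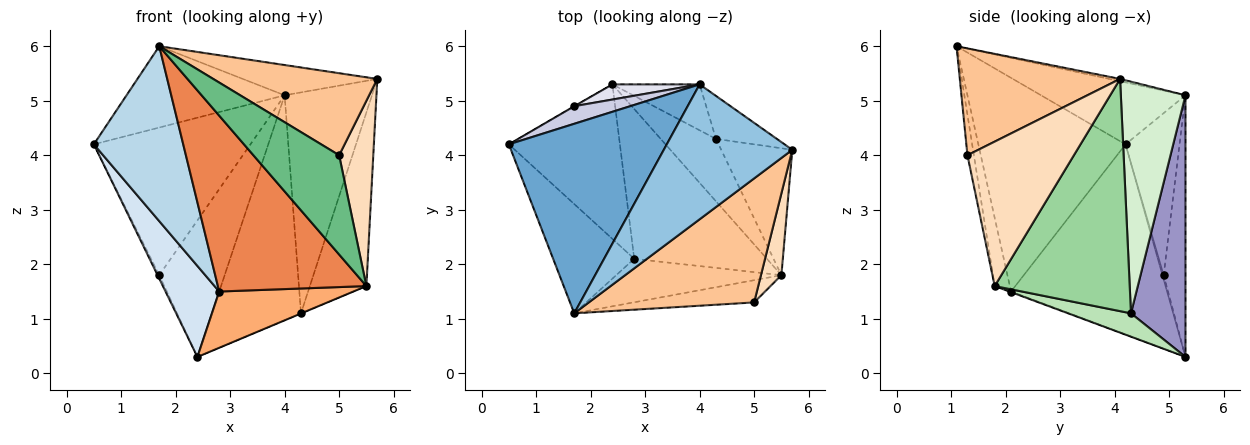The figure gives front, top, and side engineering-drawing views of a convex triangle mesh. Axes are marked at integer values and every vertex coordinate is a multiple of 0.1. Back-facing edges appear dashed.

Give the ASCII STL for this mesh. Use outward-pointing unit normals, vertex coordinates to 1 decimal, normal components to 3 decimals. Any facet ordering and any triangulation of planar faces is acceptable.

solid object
 facet normal -0.339 0.371 0.865
  outer loop
   vertex 4.0 5.3 5.1
   vertex 0.5 4.2 4.2
   vertex 1.7 1.1 6.0
  endloop
 endfacet
 facet normal -0.018 0.219 0.976
  outer loop
   vertex 4.0 5.3 5.1
   vertex 1.7 1.1 6.0
   vertex 5.7 4.1 5.4
  endloop
 endfacet
 facet normal -0.813 -0.494 -0.308
  outer loop
   vertex 2.8 2.1 1.5
   vertex 1.7 1.1 6.0
   vertex 0.5 4.2 4.2
  endloop
 endfacet
 facet normal -0.828 -0.285 -0.484
  outer loop
   vertex 2.8 2.1 1.5
   vertex 0.5 4.2 4.2
   vertex 2.4 5.3 0.3
  endloop
 endfacet
 facet normal -0.098 -0.966 -0.239
  outer loop
   vertex 2.8 2.1 1.5
   vertex 5.5 1.8 1.6
   vertex 1.7 1.1 6.0
  endloop
 endfacet
 facet normal -0.004 -0.352 -0.936
  outer loop
   vertex 2.8 2.1 1.5
   vertex 2.4 5.3 0.3
   vertex 5.5 1.8 1.6
  endloop
 endfacet
 facet normal 0.474 -0.486 0.734
  outer loop
   vertex 5.0 1.3 4.0
   vertex 5.7 4.1 5.4
   vertex 1.7 1.1 6.0
  endloop
 endfacet
 facet normal 0.944 -0.303 0.134
  outer loop
   vertex 5.0 1.3 4.0
   vertex 5.5 1.8 1.6
   vertex 5.7 4.1 5.4
  endloop
 endfacet
 facet normal -0.073 -0.973 -0.218
  outer loop
   vertex 5.0 1.3 4.0
   vertex 1.7 1.1 6.0
   vertex 5.5 1.8 1.6
  endloop
 endfacet
 facet normal 0.888 0.372 -0.272
  outer loop
   vertex 4.3 4.3 1.1
   vertex 5.7 4.1 5.4
   vertex 5.5 1.8 1.6
  endloop
 endfacet
 facet normal 0.389 0.003 -0.921
  outer loop
   vertex 4.3 4.3 1.1
   vertex 5.5 1.8 1.6
   vertex 2.4 5.3 0.3
  endloop
 endfacet
 facet normal 0.588 0.794 -0.154
  outer loop
   vertex 4.3 4.3 1.1
   vertex 4.0 5.3 5.1
   vertex 5.7 4.1 5.4
  endloop
 endfacet
 facet normal 0.514 0.840 -0.171
  outer loop
   vertex 4.3 4.3 1.1
   vertex 2.4 5.3 0.3
   vertex 4.0 5.3 5.1
  endloop
 endfacet
 facet normal -0.599 0.798 -0.067
  outer loop
   vertex 1.7 4.9 1.8
   vertex 2.4 5.3 0.3
   vertex 0.5 4.2 4.2
  endloop
 endfacet
 facet normal -0.324 0.939 0.112
  outer loop
   vertex 1.7 4.9 1.8
   vertex 0.5 4.2 4.2
   vertex 4.0 5.3 5.1
  endloop
 endfacet
 facet normal -0.314 0.943 0.105
  outer loop
   vertex 1.7 4.9 1.8
   vertex 4.0 5.3 5.1
   vertex 2.4 5.3 0.3
  endloop
 endfacet
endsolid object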